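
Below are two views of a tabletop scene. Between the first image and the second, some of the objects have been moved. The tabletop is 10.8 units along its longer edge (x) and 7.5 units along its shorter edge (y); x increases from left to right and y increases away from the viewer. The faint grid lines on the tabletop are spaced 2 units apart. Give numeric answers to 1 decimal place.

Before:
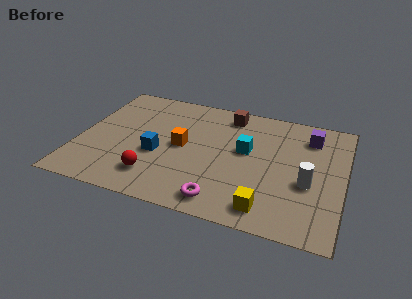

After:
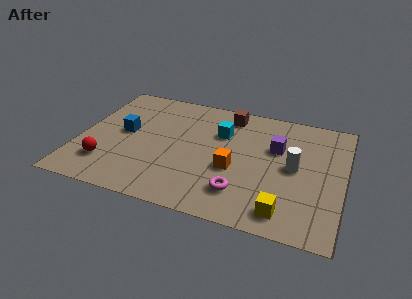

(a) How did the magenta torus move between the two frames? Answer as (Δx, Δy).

(0.7, 0.7)

The magenta torus was at about (6.1, 1.0) and moved to about (6.8, 1.7).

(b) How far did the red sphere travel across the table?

2.0

The red sphere was near (3.3, 1.6) before and (1.3, 1.8) after, so it travelled √(2.0² + 0.2²) ≈ 2.0 units.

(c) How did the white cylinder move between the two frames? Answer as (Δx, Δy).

(-0.6, 0.8)

The white cylinder was at about (9.4, 3.0) and moved to about (8.8, 3.8).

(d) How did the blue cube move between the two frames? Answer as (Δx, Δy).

(-1.5, 1.0)

The blue cube was at about (3.3, 3.0) and moved to about (1.8, 4.0).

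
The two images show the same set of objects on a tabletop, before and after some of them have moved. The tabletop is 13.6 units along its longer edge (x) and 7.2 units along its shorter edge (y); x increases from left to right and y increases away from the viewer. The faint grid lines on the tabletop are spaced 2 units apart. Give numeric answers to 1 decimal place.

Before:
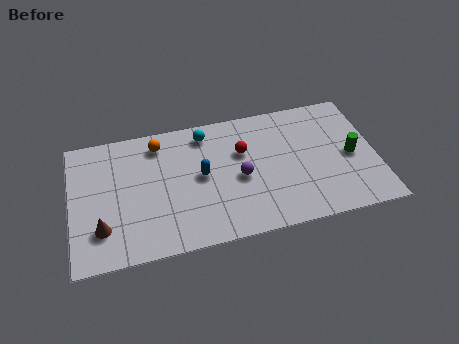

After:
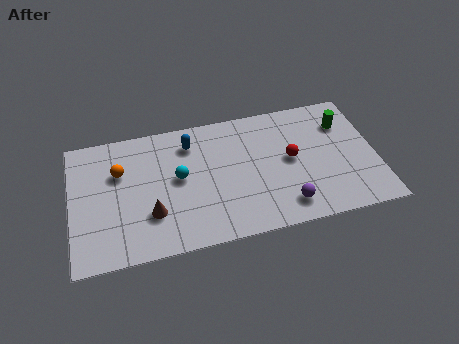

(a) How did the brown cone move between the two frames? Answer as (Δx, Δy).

(2.2, 0.3)

The brown cone started near (1.3, 1.9) and ended near (3.5, 2.2).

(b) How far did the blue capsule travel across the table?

1.9

The blue capsule moved from about (5.8, 3.8) to (5.4, 5.7), a distance of √(0.4² + 1.9²) ≈ 1.9.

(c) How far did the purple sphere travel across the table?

2.8

From (7.5, 3.3) to (9.4, 1.3), the purple sphere covered √(1.9² + 2.0²) ≈ 2.8 units.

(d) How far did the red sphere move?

2.3

The red sphere moved from about (7.7, 4.7) to (9.8, 3.8), a distance of √(2.1² + 0.9²) ≈ 2.3.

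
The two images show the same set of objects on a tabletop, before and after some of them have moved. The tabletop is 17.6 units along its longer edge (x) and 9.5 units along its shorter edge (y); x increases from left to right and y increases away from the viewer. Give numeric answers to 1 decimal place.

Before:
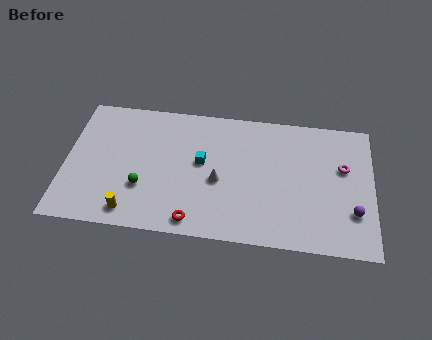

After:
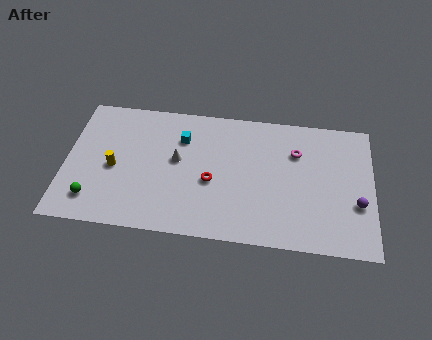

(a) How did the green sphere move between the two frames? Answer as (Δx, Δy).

(-2.8, -1.2)

From the two frames, the green sphere sits at roughly (4.5, 3.1) before and (1.7, 1.9) after.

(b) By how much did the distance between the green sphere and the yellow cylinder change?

+0.7

Before: roughly 1.9 units apart; after: 2.6. That's 0.7 units further apart.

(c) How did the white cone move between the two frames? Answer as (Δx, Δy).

(-2.4, 1.2)

From the two frames, the white cone sits at roughly (8.8, 4.1) before and (6.4, 5.3) after.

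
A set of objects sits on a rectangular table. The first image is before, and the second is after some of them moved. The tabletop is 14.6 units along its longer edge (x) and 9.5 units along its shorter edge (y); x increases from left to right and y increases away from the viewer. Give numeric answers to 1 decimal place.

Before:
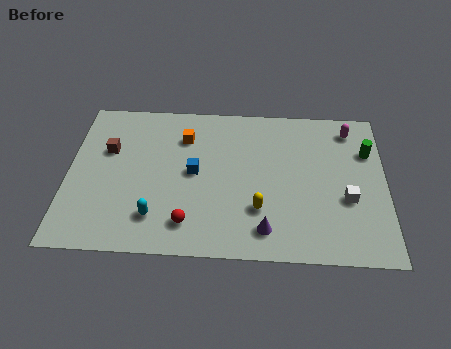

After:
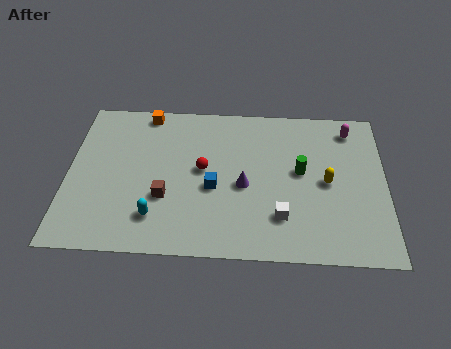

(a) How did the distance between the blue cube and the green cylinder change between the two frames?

-4.0

Before: roughly 8.2 units apart; after: 4.2. That's 4.0 units closer together.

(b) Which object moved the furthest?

the brown cube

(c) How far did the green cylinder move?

3.4

The green cylinder was near (13.8, 6.6) before and (10.7, 5.2) after, so it travelled √(3.1² + 1.4²) ≈ 3.4 units.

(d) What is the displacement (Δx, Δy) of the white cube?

(-3.0, -1.2)

The white cube was at about (12.8, 3.6) and moved to about (9.8, 2.4).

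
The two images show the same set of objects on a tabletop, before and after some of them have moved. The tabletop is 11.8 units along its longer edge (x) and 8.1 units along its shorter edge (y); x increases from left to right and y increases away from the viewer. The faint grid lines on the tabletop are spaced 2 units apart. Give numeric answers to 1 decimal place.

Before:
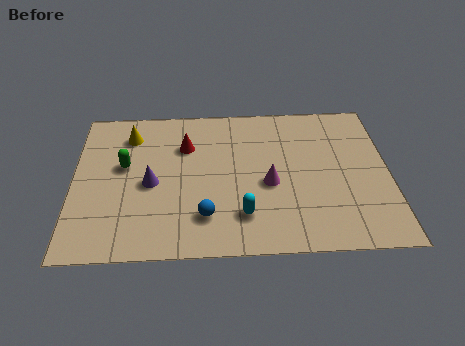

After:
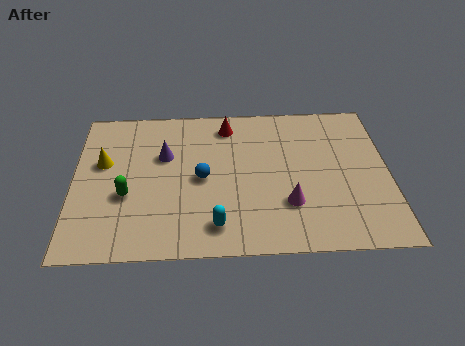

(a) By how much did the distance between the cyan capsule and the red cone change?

+1.1

The distance was about 4.3 in the first image and 5.4 in the second, so they moved 1.1 units further apart.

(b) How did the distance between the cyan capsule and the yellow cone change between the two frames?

-0.7

Before: roughly 6.2 units apart; after: 5.5. That's 0.7 units closer together.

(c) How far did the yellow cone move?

1.8

From (2.1, 6.4) to (1.1, 4.9), the yellow cone covered √(1.0² + 1.5²) ≈ 1.8 units.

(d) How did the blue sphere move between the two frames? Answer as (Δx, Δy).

(-0.1, 2.0)

The blue sphere was at about (4.9, 1.9) and moved to about (4.8, 3.9).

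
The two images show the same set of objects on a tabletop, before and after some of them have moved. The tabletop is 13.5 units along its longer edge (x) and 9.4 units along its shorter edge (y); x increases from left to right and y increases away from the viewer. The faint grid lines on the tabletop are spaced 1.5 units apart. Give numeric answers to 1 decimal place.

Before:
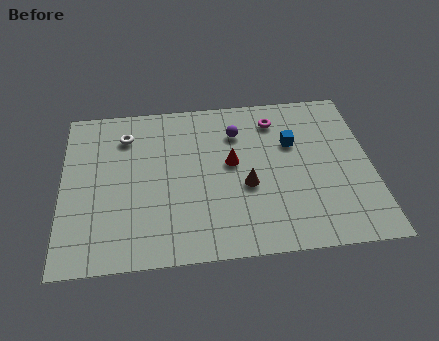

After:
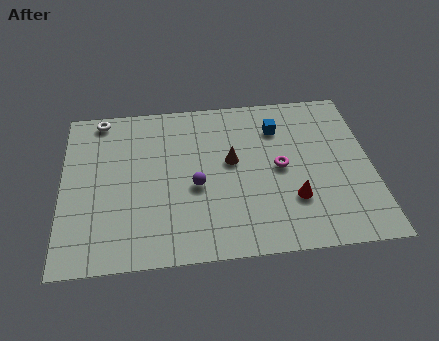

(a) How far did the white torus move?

1.6

The white torus was near (2.8, 7.3) before and (1.7, 8.5) after, so it travelled √(1.1² + 1.2²) ≈ 1.6 units.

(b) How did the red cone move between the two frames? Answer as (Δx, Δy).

(2.6, -2.4)

The red cone was at about (7.4, 5.2) and moved to about (10.0, 2.8).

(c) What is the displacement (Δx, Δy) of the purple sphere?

(-1.9, -3.0)

From the two frames, the purple sphere sits at roughly (7.7, 7.0) before and (5.8, 4.0) after.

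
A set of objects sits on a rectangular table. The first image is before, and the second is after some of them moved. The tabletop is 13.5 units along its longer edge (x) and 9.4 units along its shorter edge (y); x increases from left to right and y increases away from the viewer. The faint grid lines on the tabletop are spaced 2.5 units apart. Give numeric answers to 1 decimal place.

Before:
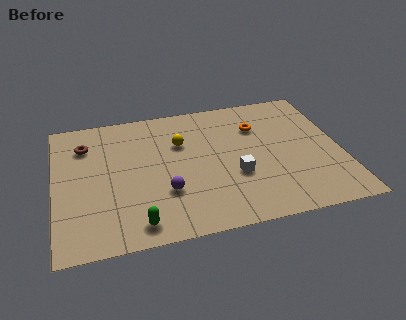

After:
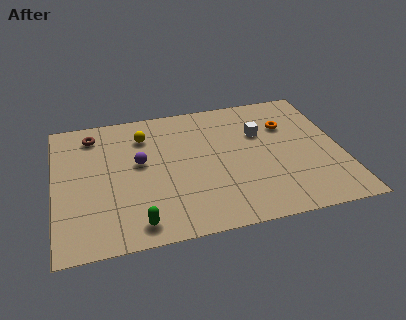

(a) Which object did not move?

the green capsule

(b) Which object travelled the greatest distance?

the white cube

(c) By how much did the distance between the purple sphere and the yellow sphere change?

-1.5

The distance was about 3.4 in the first image and 1.9 in the second, so they moved 1.5 units closer together.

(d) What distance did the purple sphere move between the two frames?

2.5

The purple sphere was near (5.1, 3.0) before and (4.0, 5.3) after, so it travelled √(1.1² + 2.3²) ≈ 2.5 units.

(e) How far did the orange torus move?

1.4

The orange torus was near (9.7, 6.7) before and (11.1, 6.5) after, so it travelled √(1.4² + 0.2²) ≈ 1.4 units.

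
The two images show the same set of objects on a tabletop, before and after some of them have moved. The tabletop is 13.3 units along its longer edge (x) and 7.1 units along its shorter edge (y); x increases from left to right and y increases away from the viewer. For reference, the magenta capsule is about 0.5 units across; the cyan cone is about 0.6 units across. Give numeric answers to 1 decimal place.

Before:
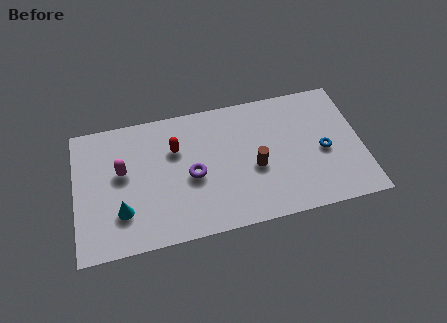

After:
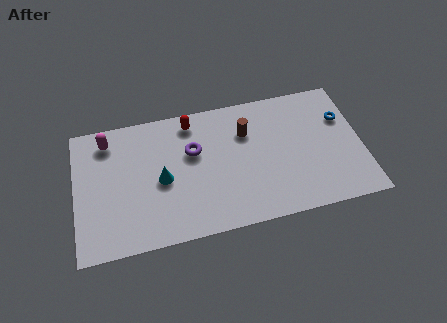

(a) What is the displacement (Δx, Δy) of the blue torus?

(1.0, 1.6)

From the two frames, the blue torus sits at roughly (11.5, 3.2) before and (12.5, 4.8) after.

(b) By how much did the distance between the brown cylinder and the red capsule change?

-1.3

Before: roughly 4.0 units apart; after: 2.7. That's 1.3 units closer together.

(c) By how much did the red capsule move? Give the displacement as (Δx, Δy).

(0.8, 1.3)

From the two frames, the red capsule sits at roughly (4.7, 4.8) before and (5.5, 6.1) after.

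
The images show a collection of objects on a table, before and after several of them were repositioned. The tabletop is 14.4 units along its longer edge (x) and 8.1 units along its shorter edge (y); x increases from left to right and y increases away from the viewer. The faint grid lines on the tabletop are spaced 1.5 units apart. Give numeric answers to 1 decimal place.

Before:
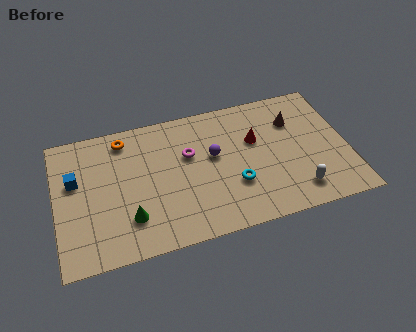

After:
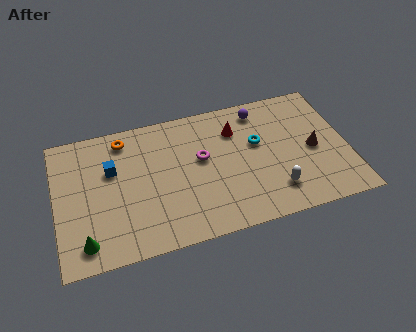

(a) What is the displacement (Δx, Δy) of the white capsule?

(-1.1, 0.3)

From the two frames, the white capsule sits at roughly (11.7, 1.5) before and (10.6, 1.8) after.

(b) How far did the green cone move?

2.3

The green cone was near (3.5, 2.1) before and (1.3, 1.3) after, so it travelled √(2.2² + 0.8²) ≈ 2.3 units.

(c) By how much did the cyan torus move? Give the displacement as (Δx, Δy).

(1.3, 2.2)

The cyan torus was at about (8.7, 2.7) and moved to about (10.0, 4.9).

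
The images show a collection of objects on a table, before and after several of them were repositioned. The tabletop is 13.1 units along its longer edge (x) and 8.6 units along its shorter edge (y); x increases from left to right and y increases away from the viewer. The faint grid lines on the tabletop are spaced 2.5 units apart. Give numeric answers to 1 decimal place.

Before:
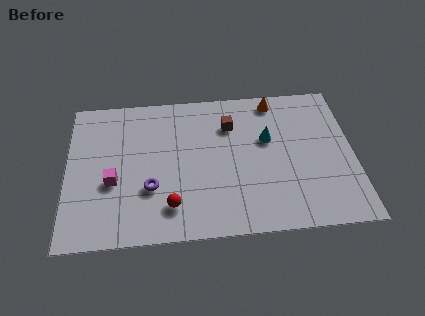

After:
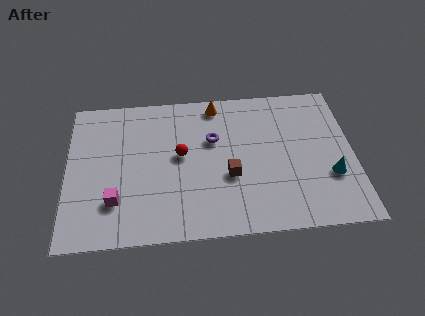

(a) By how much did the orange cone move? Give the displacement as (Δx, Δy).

(-2.7, 0.0)

From the two frames, the orange cone sits at roughly (9.6, 7.6) before and (6.9, 7.6) after.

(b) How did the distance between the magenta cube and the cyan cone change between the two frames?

+2.5

The distance was about 7.3 in the first image and 9.8 in the second, so they moved 2.5 units further apart.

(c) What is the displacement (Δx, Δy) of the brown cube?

(-0.1, -3.0)

The brown cube was at about (7.5, 6.3) and moved to about (7.4, 3.3).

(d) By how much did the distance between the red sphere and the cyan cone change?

+1.3

They were about 5.7 units apart before and 7.0 after — 1.3 units further apart.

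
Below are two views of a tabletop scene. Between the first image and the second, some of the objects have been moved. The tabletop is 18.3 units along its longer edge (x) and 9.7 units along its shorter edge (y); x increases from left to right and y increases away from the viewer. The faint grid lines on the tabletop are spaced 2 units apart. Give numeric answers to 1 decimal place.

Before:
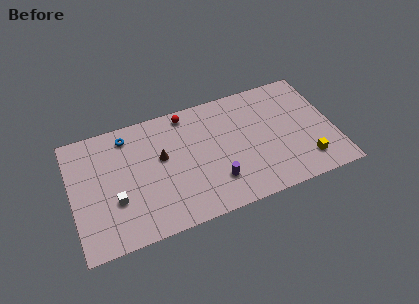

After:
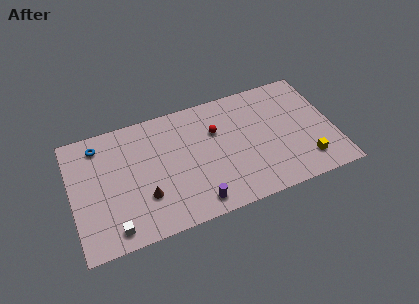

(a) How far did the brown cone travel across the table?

3.0

The brown cone moved from about (6.3, 5.7) to (4.9, 3.0), a distance of √(1.4² + 2.7²) ≈ 3.0.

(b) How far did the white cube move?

2.1

From (2.9, 3.4) to (2.6, 1.3), the white cube covered √(0.3² + 2.1²) ≈ 2.1 units.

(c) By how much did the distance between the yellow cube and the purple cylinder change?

+1.5

They were about 6.3 units apart before and 7.8 after — 1.5 units further apart.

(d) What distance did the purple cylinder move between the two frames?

1.9

The purple cylinder moved from about (9.8, 2.5) to (8.3, 1.3), a distance of √(1.5² + 1.2²) ≈ 1.9.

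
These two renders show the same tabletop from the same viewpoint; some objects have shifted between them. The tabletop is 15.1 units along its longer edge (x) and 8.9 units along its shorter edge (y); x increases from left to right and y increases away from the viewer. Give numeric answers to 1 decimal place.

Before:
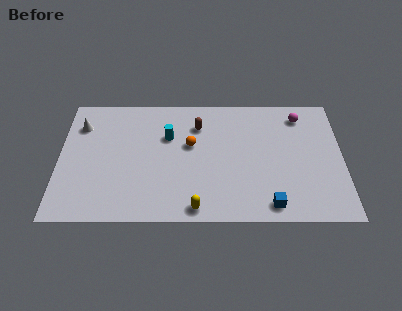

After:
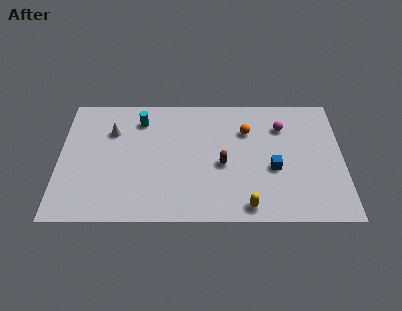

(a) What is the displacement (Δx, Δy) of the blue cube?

(0.2, 2.5)

From the two frames, the blue cube sits at roughly (11.2, 1.1) before and (11.4, 3.6) after.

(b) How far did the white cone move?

1.7

The white cone moved from about (1.1, 6.7) to (2.8, 6.3), a distance of √(1.7² + 0.4²) ≈ 1.7.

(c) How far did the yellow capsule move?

2.7

From (7.3, 0.9) to (10.0, 1.0), the yellow capsule covered √(2.7² + 0.1²) ≈ 2.7 units.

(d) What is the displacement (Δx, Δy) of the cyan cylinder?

(-1.5, 1.2)

The cyan cylinder was at about (5.8, 5.9) and moved to about (4.3, 7.1).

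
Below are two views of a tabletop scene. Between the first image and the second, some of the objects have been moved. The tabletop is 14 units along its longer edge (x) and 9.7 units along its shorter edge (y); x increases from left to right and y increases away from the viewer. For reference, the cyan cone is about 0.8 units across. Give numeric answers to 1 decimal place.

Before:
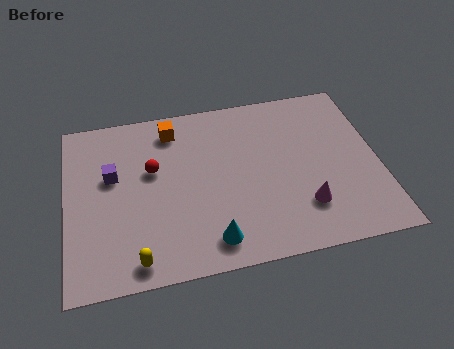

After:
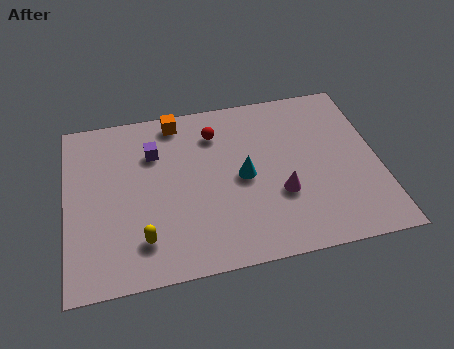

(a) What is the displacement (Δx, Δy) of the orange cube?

(0.2, 0.5)

The orange cube started near (4.9, 8.1) and ended near (5.1, 8.6).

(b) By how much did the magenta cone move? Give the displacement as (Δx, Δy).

(-1.0, 0.9)

The magenta cone was at about (10.5, 2.5) and moved to about (9.5, 3.4).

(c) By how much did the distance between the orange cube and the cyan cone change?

-1.9

The distance was about 6.7 in the first image and 4.8 in the second, so they moved 1.9 units closer together.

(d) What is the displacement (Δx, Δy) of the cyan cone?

(1.6, 3.2)

The cyan cone started near (6.3, 1.5) and ended near (7.9, 4.7).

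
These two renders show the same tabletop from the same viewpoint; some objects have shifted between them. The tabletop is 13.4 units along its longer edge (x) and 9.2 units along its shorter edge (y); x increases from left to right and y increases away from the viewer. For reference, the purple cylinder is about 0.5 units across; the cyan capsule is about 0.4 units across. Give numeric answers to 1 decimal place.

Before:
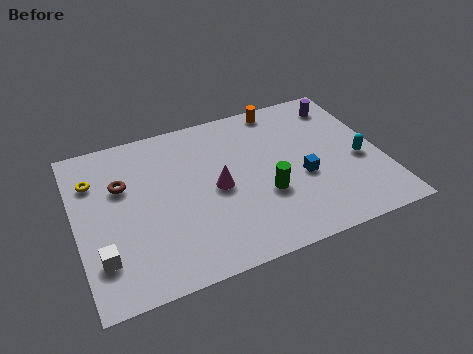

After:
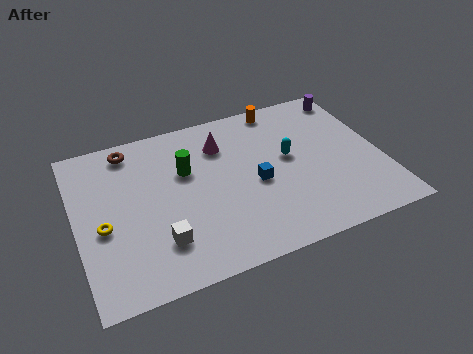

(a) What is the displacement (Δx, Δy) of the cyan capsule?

(-3.0, 1.2)

From the two frames, the cyan capsule sits at roughly (12.4, 3.9) before and (9.4, 5.1) after.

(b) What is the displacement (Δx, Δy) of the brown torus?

(0.5, 2.0)

From the two frames, the brown torus sits at roughly (2.1, 6.0) before and (2.6, 8.0) after.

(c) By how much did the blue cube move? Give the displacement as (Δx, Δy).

(-2.0, 0.4)

From the two frames, the blue cube sits at roughly (9.8, 3.7) before and (7.8, 4.1) after.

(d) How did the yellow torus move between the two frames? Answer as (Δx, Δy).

(0.2, -2.8)

The yellow torus was at about (0.9, 6.7) and moved to about (1.1, 3.9).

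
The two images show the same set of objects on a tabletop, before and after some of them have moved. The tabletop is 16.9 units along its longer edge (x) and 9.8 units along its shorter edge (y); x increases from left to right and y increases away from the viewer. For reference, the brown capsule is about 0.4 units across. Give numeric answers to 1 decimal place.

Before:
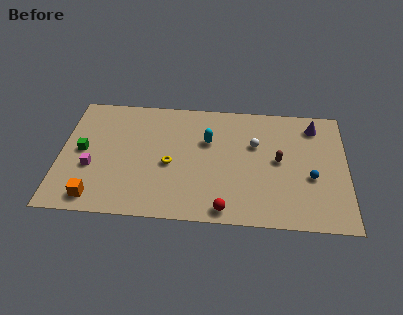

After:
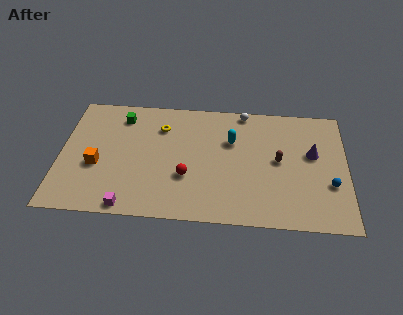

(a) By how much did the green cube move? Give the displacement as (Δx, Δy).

(2.2, 3.0)

The green cube started near (1.3, 5.0) and ended near (3.5, 8.0).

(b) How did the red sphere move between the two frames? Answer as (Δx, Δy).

(-2.3, 2.4)

The red sphere was at about (9.8, 1.0) and moved to about (7.5, 3.4).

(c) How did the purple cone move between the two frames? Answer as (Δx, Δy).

(-0.1, -2.3)

From the two frames, the purple cone sits at roughly (15.0, 8.1) before and (14.9, 5.8) after.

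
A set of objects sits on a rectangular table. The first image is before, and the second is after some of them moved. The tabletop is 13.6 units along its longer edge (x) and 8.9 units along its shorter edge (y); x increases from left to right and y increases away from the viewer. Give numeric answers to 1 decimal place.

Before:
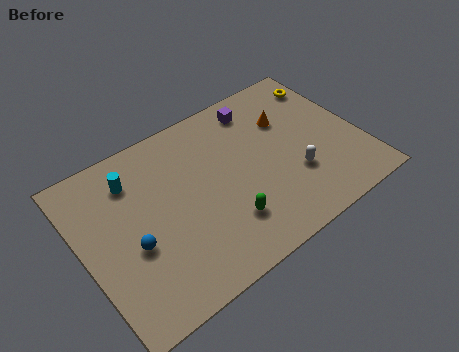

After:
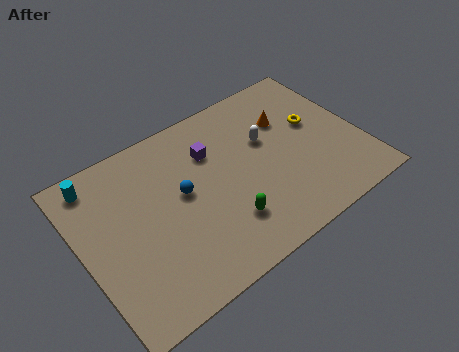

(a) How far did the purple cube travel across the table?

2.9

The purple cube moved from about (9.2, 7.5) to (6.6, 6.3), a distance of √(2.6² + 1.2²) ≈ 2.9.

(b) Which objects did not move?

the green capsule and the orange cone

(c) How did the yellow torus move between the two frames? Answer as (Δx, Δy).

(-1.1, -2.0)

The yellow torus was at about (12.7, 7.2) and moved to about (11.6, 5.2).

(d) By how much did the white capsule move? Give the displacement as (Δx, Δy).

(-0.9, 2.6)

The white capsule was at about (10.1, 2.9) and moved to about (9.2, 5.5).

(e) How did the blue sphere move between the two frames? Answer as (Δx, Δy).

(2.7, 1.3)

The blue sphere was at about (2.2, 3.6) and moved to about (4.9, 4.9).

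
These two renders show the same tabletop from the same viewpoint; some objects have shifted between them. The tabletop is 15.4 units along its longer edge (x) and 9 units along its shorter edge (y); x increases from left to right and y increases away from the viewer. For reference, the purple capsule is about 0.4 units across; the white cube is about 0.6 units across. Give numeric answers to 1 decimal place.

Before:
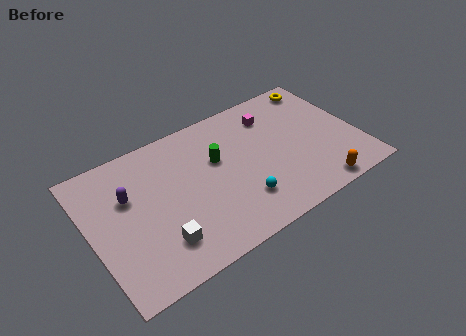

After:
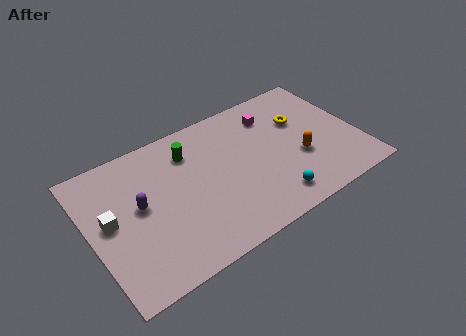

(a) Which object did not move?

the magenta cube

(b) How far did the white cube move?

3.6

The white cube moved from about (3.5, 2.1) to (1.1, 4.8), a distance of √(2.4² + 2.7²) ≈ 3.6.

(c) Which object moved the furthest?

the white cube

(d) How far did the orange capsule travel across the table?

2.5

The orange capsule moved from about (12.4, 0.9) to (11.9, 3.4), a distance of √(0.5² + 2.5²) ≈ 2.5.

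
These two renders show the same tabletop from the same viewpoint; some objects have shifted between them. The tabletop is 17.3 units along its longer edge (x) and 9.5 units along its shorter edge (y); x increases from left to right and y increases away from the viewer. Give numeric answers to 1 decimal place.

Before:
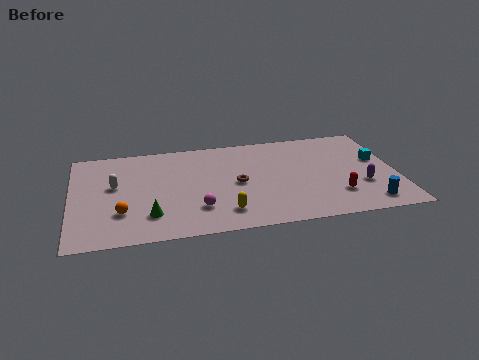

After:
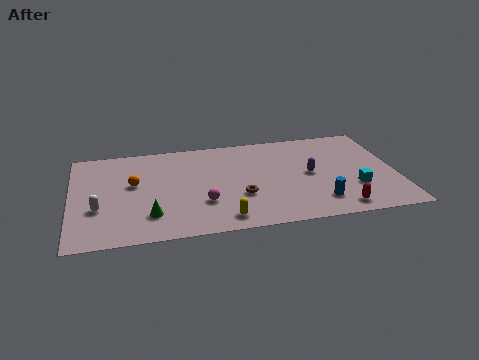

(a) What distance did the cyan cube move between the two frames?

3.0

The cyan cube was near (16.4, 5.6) before and (15.0, 3.0) after, so it travelled √(1.4² + 2.6²) ≈ 3.0 units.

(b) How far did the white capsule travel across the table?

2.3

The white capsule moved from about (2.3, 5.5) to (1.4, 3.4), a distance of √(0.9² + 2.1²) ≈ 2.3.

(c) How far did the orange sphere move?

2.8

The orange sphere moved from about (2.6, 2.8) to (3.3, 5.5), a distance of √(0.7² + 2.7²) ≈ 2.8.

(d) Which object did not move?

the green cone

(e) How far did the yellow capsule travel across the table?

0.6

From (8.0, 1.9) to (7.9, 1.3), the yellow capsule covered √(0.1² + 0.6²) ≈ 0.6 units.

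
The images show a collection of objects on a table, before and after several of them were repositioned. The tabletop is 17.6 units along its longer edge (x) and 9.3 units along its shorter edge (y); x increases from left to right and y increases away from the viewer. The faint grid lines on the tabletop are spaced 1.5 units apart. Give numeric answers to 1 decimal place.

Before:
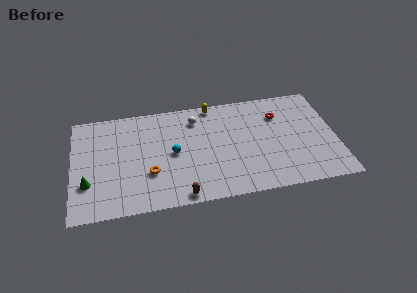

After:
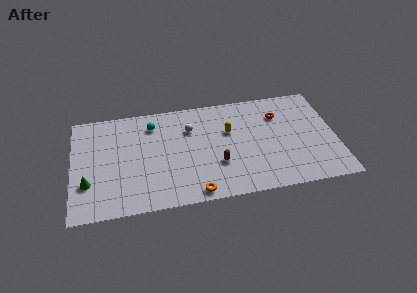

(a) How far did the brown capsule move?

3.4

The brown capsule moved from about (7.1, 0.8) to (9.6, 3.1), a distance of √(2.5² + 2.3²) ≈ 3.4.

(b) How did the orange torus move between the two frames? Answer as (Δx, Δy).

(2.9, -2.2)

From the two frames, the orange torus sits at roughly (5.1, 3.1) before and (8.0, 0.9) after.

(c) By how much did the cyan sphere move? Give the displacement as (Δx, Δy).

(-1.3, 2.8)

The cyan sphere was at about (6.7, 4.6) and moved to about (5.4, 7.4).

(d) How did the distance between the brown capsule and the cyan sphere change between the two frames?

+2.2

Before: roughly 3.8 units apart; after: 6.0. That's 2.2 units further apart.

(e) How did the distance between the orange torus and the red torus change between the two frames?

-1.2

The distance was about 9.5 in the first image and 8.3 in the second, so they moved 1.2 units closer together.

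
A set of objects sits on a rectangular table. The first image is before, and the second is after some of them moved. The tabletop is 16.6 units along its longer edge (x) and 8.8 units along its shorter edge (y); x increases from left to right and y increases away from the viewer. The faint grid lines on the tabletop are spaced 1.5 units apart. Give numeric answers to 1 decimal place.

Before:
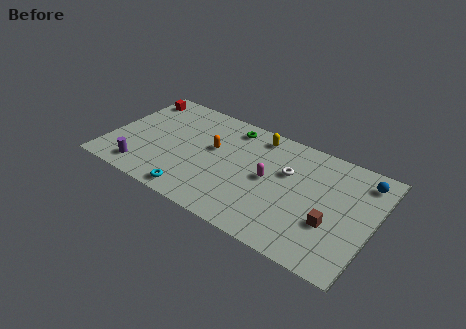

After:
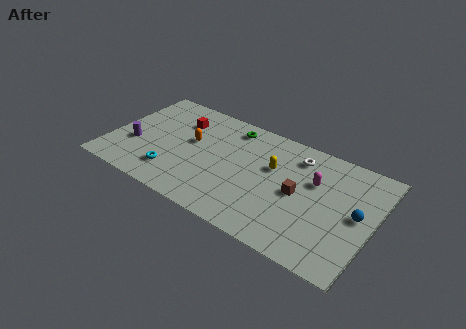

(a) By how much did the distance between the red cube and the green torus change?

-2.8

The distance was about 6.2 in the first image and 3.4 in the second, so they moved 2.8 units closer together.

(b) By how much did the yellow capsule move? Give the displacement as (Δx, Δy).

(1.3, -2.1)

From the two frames, the yellow capsule sits at roughly (8.9, 7.6) before and (10.2, 5.5) after.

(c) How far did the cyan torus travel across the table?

1.9

The cyan torus was near (5.9, 1.0) before and (4.3, 2.0) after, so it travelled √(1.6² + 1.0²) ≈ 1.9 units.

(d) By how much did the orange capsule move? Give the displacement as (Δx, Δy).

(-1.4, -0.1)

From the two frames, the orange capsule sits at roughly (6.4, 5.2) before and (5.0, 5.1) after.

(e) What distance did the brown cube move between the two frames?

2.5

The brown cube moved from about (14.2, 3.1) to (12.0, 4.3), a distance of √(2.2² + 1.2²) ≈ 2.5.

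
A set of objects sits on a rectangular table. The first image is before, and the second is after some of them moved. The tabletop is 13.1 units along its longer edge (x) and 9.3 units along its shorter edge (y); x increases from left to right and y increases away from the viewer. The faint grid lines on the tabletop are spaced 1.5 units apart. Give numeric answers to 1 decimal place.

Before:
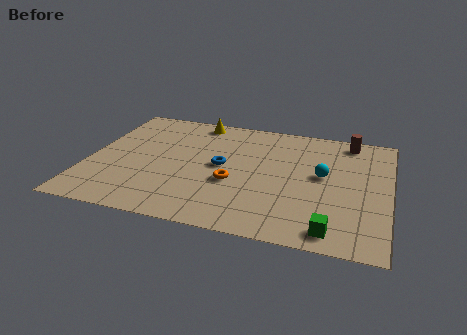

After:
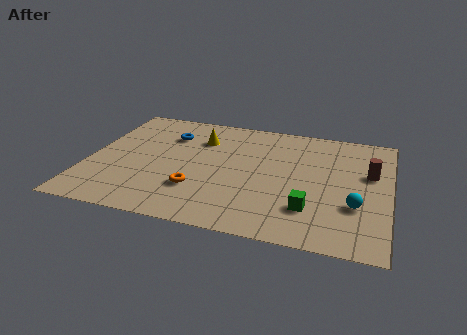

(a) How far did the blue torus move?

3.2

The blue torus moved from about (5.8, 4.8) to (3.3, 6.8), a distance of √(2.5² + 2.0²) ≈ 3.2.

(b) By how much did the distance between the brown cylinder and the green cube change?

-3.0

Before: roughly 7.1 units apart; after: 4.1. That's 3.0 units closer together.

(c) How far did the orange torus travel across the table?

1.7

From (6.4, 3.6) to (4.9, 2.7), the orange torus covered √(1.5² + 0.9²) ≈ 1.7 units.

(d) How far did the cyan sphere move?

2.5

From (10.2, 5.1) to (11.7, 3.1), the cyan sphere covered √(1.5² + 2.0²) ≈ 2.5 units.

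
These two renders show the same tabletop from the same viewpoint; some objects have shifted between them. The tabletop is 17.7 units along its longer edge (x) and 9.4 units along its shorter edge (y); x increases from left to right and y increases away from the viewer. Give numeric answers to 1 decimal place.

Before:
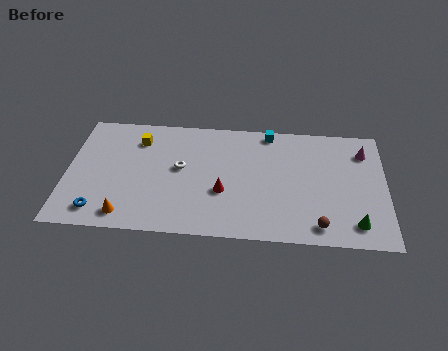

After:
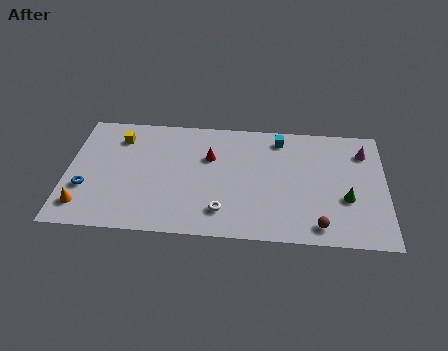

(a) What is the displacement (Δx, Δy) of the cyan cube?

(0.6, -0.5)

The cyan cube was at about (11.2, 8.5) and moved to about (11.8, 8.0).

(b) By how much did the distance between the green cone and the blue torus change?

+0.3

Before: roughly 14.1 units apart; after: 14.4. That's 0.3 units further apart.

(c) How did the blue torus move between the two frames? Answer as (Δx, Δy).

(-0.8, 1.7)

The blue torus was at about (1.9, 1.5) and moved to about (1.1, 3.2).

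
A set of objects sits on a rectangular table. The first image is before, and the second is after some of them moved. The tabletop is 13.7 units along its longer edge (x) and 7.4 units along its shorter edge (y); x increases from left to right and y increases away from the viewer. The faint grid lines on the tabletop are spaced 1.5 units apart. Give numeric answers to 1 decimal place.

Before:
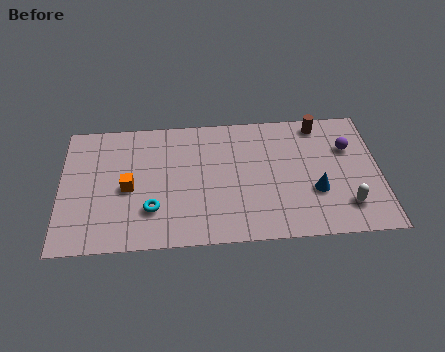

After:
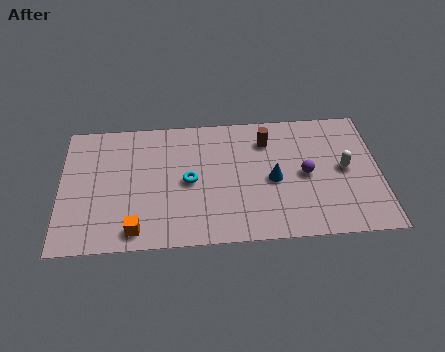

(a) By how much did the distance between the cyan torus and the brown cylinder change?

-4.5

The distance was about 8.5 in the first image and 4.0 in the second, so they moved 4.5 units closer together.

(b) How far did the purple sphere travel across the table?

2.4

The purple sphere was near (12.4, 5.0) before and (10.5, 3.6) after, so it travelled √(1.9² + 1.4²) ≈ 2.4 units.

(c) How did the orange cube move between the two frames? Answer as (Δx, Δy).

(0.3, -2.4)

The orange cube started near (2.9, 3.4) and ended near (3.2, 1.0).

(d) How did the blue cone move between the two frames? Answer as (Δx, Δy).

(-1.8, 0.8)

The blue cone was at about (10.9, 2.6) and moved to about (9.1, 3.4).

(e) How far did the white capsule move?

2.1

The white capsule was near (12.2, 1.7) before and (12.2, 3.8) after, so it travelled √(0.0² + 2.1²) ≈ 2.1 units.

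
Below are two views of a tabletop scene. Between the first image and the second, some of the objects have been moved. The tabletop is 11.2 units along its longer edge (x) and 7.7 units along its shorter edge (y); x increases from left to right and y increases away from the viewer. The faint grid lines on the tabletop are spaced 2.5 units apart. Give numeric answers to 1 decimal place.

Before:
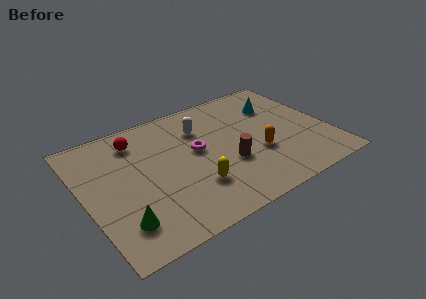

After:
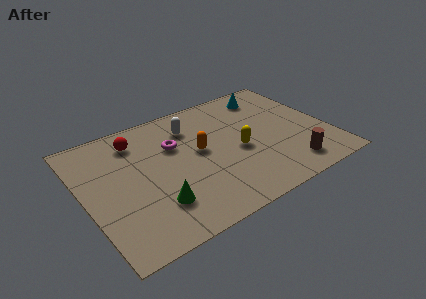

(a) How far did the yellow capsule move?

2.6

From (4.7, 2.2) to (7.0, 3.4), the yellow capsule covered √(2.3² + 1.2²) ≈ 2.6 units.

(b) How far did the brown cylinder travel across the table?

3.0

From (6.4, 2.8) to (9.0, 1.3), the brown cylinder covered √(2.6² + 1.5²) ≈ 3.0 units.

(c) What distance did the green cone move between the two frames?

1.6

The green cone moved from about (1.3, 1.7) to (2.9, 2.0), a distance of √(1.6² + 0.3²) ≈ 1.6.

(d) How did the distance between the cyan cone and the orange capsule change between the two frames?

+1.3

Before: roughly 3.0 units apart; after: 4.3. That's 1.3 units further apart.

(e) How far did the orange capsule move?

2.9

The orange capsule moved from about (7.8, 2.8) to (5.3, 4.2), a distance of √(2.5² + 1.4²) ≈ 2.9.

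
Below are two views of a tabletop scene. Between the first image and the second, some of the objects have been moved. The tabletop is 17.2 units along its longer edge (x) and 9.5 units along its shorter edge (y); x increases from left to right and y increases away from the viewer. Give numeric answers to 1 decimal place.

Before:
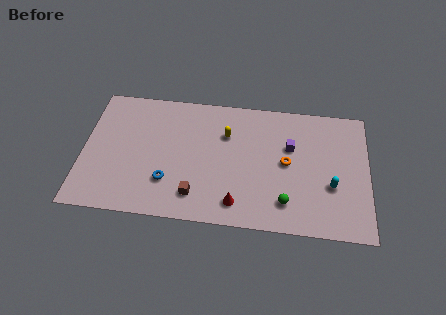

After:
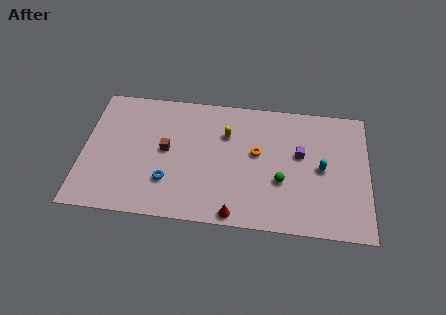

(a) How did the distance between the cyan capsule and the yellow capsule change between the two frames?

-1.0

Before: roughly 7.1 units apart; after: 6.1. That's 1.0 units closer together.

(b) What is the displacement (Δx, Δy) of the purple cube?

(0.6, -0.5)

The purple cube was at about (12.5, 6.1) and moved to about (13.1, 5.6).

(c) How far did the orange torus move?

1.9

The orange torus was near (12.3, 4.9) before and (10.5, 5.4) after, so it travelled √(1.8² + 0.5²) ≈ 1.9 units.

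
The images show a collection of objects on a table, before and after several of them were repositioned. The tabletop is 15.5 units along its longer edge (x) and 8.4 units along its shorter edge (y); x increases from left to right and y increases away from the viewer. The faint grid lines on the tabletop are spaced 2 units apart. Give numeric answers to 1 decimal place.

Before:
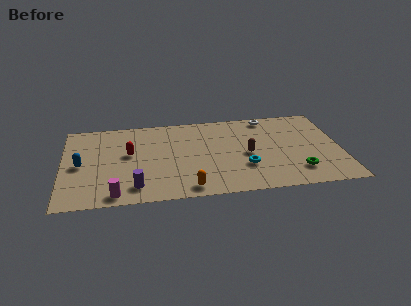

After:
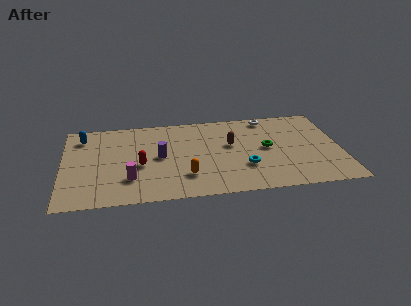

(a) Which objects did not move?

the white torus and the cyan torus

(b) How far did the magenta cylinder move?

1.6

The magenta cylinder moved from about (2.9, 0.9) to (3.7, 2.3), a distance of √(0.8² + 1.4²) ≈ 1.6.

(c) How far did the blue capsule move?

2.8

From (1.0, 4.0) to (1.1, 6.8), the blue capsule covered √(0.1² + 2.8²) ≈ 2.8 units.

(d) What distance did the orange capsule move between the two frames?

1.2

From (6.9, 1.0) to (6.8, 2.2), the orange capsule covered √(0.1² + 1.2²) ≈ 1.2 units.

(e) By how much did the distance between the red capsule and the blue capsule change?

+1.7

Before: roughly 2.8 units apart; after: 4.5. That's 1.7 units further apart.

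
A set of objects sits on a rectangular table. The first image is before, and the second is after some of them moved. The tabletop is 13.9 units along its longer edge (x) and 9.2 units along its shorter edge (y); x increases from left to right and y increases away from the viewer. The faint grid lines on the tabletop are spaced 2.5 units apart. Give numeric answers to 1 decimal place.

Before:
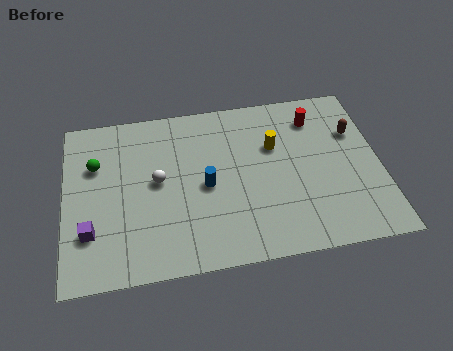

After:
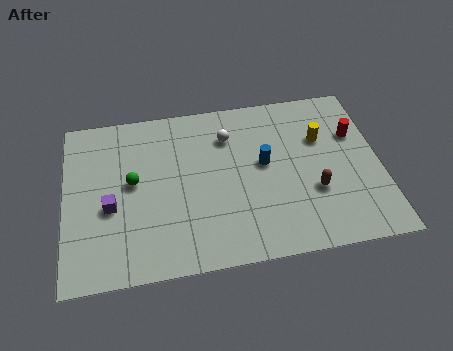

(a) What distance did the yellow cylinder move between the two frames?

2.1

From (9.3, 6.0) to (11.4, 6.1), the yellow cylinder covered √(2.1² + 0.1²) ≈ 2.1 units.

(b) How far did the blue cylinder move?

2.7

From (6.2, 4.3) to (8.8, 5.1), the blue cylinder covered √(2.6² + 0.8²) ≈ 2.7 units.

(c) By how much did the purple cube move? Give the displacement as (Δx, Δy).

(0.9, 1.2)

The purple cube was at about (1.1, 2.6) and moved to about (2.0, 3.8).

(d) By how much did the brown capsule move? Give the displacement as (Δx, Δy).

(-2.0, -3.0)

The brown capsule was at about (12.9, 6.2) and moved to about (10.9, 3.2).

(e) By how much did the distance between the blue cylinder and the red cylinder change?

-1.6

The distance was about 5.8 in the first image and 4.2 in the second, so they moved 1.6 units closer together.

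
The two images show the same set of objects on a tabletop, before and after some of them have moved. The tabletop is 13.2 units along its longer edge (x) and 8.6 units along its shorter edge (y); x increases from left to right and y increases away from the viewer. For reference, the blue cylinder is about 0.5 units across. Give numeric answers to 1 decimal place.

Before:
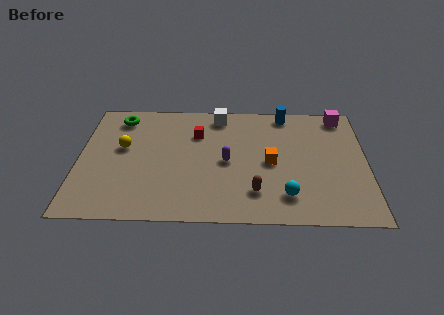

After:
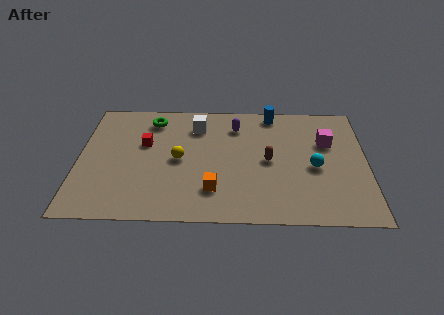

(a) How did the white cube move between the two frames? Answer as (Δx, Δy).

(-1.0, -0.8)

The white cube was at about (6.4, 7.5) and moved to about (5.4, 6.7).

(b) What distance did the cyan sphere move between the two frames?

2.4

The cyan sphere was near (9.5, 1.8) before and (10.8, 3.8) after, so it travelled √(1.3² + 2.0²) ≈ 2.4 units.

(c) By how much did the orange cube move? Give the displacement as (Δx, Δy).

(-2.6, -2.0)

The orange cube started near (8.8, 4.1) and ended near (6.2, 2.1).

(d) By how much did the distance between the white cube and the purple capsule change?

-1.6

Before: roughly 3.4 units apart; after: 1.8. That's 1.6 units closer together.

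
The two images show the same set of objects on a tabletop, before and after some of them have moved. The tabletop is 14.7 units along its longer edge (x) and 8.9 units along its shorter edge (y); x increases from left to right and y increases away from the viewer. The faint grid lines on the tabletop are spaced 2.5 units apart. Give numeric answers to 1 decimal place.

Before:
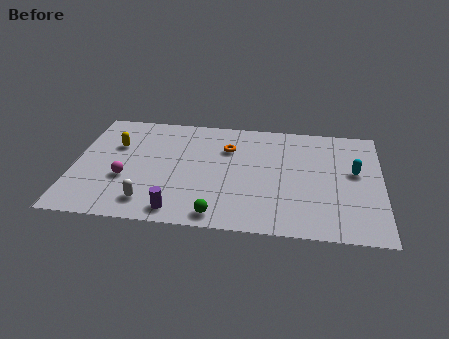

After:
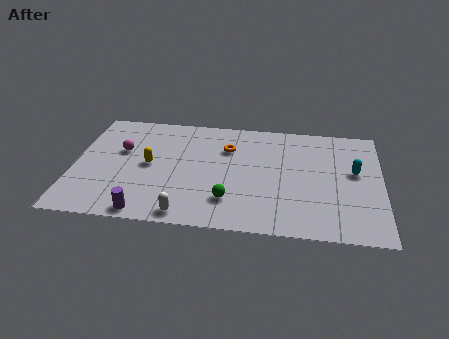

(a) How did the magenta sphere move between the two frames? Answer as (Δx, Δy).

(-0.3, 2.2)

From the two frames, the magenta sphere sits at roughly (2.5, 3.3) before and (2.2, 5.5) after.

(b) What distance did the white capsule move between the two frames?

1.9

From (3.7, 1.6) to (5.5, 0.9), the white capsule covered √(1.8² + 0.7²) ≈ 1.9 units.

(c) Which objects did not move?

the cyan capsule and the orange torus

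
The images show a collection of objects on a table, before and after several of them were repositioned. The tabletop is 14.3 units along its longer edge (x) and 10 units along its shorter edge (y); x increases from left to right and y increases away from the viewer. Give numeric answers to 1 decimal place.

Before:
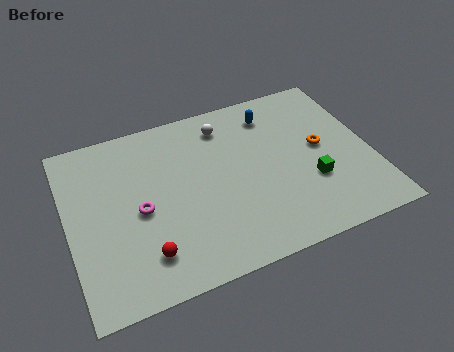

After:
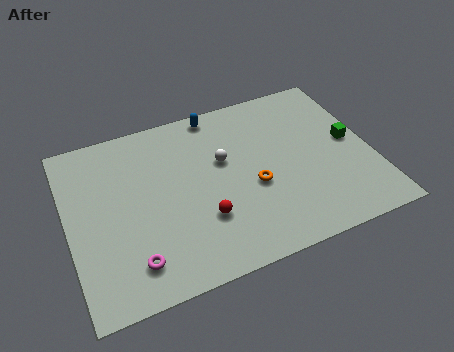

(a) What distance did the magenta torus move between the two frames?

2.8

The magenta torus moved from about (3.3, 4.6) to (2.7, 1.9), a distance of √(0.6² + 2.7²) ≈ 2.8.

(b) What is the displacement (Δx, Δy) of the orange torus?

(-3.4, -1.2)

The orange torus started near (12.0, 5.3) and ended near (8.6, 4.1).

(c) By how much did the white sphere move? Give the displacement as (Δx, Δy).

(-0.3, -2.1)

The white sphere started near (7.7, 8.2) and ended near (7.4, 6.1).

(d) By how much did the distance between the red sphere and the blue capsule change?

-2.9

The distance was about 9.0 in the first image and 6.1 in the second, so they moved 2.9 units closer together.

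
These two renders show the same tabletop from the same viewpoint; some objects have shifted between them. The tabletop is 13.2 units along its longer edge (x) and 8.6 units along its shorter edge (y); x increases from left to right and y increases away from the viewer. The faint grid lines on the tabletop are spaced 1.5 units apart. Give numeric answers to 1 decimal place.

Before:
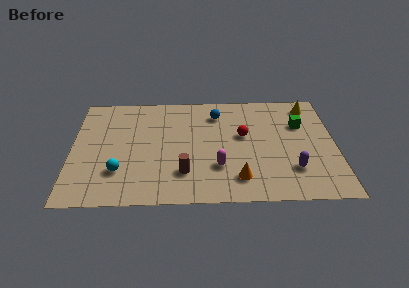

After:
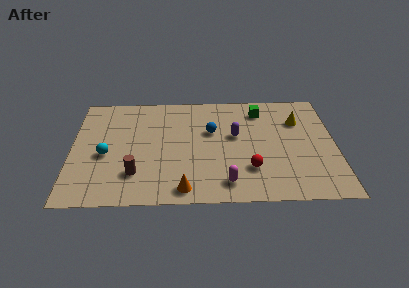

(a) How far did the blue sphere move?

1.4

From (7.3, 6.8) to (7.0, 5.4), the blue sphere covered √(0.3² + 1.4²) ≈ 1.4 units.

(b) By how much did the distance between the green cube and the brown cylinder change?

+1.0

Before: roughly 6.9 units apart; after: 7.9. That's 1.0 units further apart.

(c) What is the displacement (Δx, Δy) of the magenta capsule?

(0.4, -1.2)

The magenta capsule was at about (7.3, 2.6) and moved to about (7.7, 1.4).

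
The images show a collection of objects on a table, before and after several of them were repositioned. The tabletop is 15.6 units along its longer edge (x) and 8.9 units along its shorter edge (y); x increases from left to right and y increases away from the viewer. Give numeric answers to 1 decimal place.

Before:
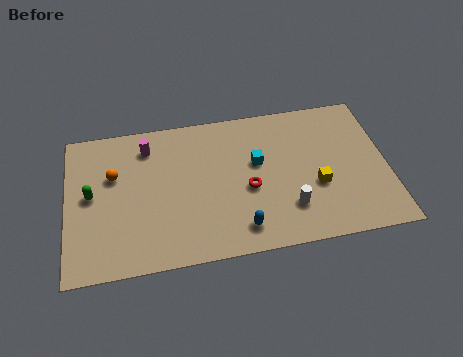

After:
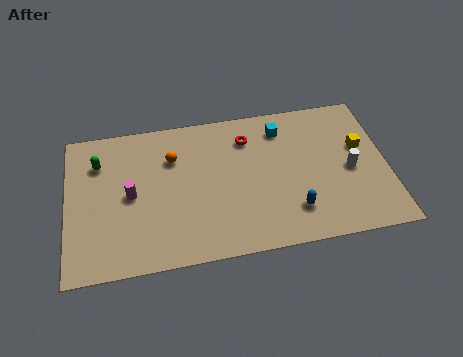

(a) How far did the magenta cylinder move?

2.9

From (4.0, 7.2) to (3.1, 4.4), the magenta cylinder covered √(0.9² + 2.8²) ≈ 2.9 units.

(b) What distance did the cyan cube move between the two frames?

2.3

The cyan cube was near (9.3, 5.3) before and (10.6, 7.2) after, so it travelled √(1.3² + 1.9²) ≈ 2.3 units.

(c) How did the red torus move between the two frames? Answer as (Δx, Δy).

(0.1, 3.1)

The red torus started near (8.8, 3.8) and ended near (8.9, 6.9).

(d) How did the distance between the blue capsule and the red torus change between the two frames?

+2.8

Before: roughly 2.4 units apart; after: 5.2. That's 2.8 units further apart.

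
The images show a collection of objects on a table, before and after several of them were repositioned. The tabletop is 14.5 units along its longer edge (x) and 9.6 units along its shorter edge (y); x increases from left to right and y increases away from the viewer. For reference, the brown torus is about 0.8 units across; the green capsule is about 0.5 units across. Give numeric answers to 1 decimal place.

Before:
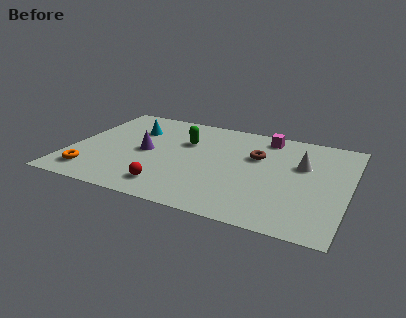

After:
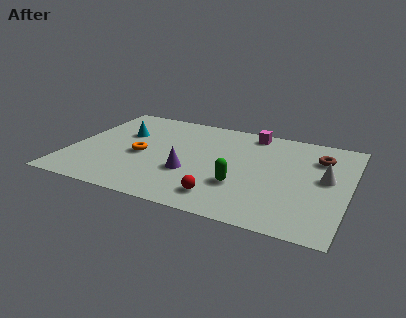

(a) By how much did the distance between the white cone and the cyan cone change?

+1.8

The distance was about 9.0 in the first image and 10.8 in the second, so they moved 1.8 units further apart.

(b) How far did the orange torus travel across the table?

3.5

From (1.4, 1.7) to (3.7, 4.3), the orange torus covered √(2.3² + 2.6²) ≈ 3.5 units.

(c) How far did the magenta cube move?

0.8

The magenta cube was near (9.9, 8.3) before and (9.1, 8.5) after, so it travelled √(0.8² + 0.2²) ≈ 0.8 units.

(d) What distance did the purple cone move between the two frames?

2.8

The purple cone moved from about (3.9, 4.7) to (6.4, 3.4), a distance of √(2.5² + 1.3²) ≈ 2.8.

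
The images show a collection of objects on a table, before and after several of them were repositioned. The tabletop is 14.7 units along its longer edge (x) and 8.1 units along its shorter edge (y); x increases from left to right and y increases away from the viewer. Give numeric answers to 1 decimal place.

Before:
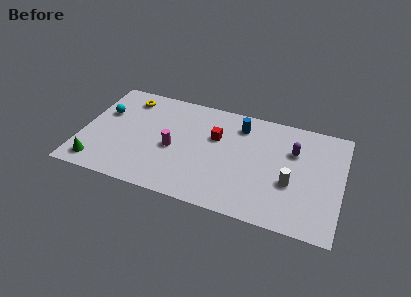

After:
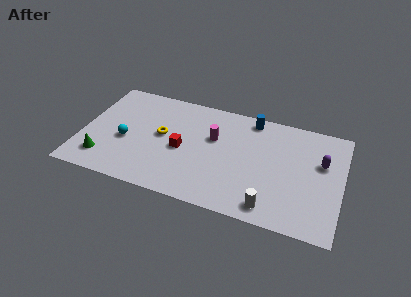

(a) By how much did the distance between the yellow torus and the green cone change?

-1.5

They were about 5.6 units apart before and 4.1 after — 1.5 units closer together.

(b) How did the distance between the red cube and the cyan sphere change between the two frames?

-3.2

Before: roughly 6.4 units apart; after: 3.2. That's 3.2 units closer together.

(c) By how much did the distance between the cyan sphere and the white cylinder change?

-2.3

They were about 11.0 units apart before and 8.7 after — 2.3 units closer together.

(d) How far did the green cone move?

0.6

From (1.1, 1.2) to (1.4, 1.7), the green cone covered √(0.3² + 0.5²) ≈ 0.6 units.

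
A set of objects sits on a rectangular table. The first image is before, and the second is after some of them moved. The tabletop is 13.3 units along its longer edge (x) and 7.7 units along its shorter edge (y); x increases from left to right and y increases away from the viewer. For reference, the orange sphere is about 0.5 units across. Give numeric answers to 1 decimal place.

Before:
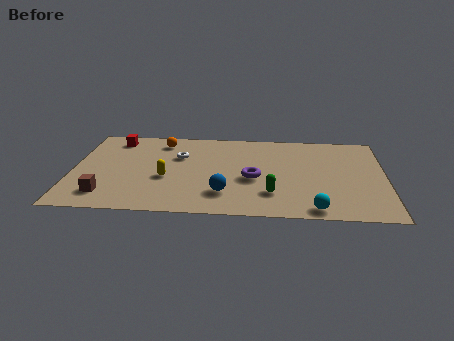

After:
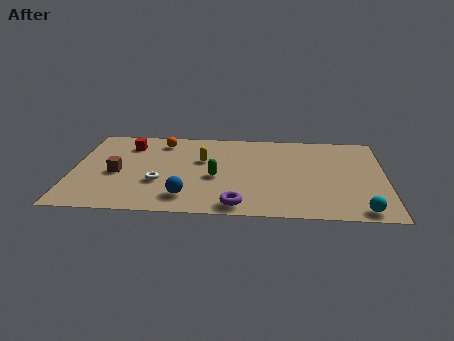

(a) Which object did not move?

the orange sphere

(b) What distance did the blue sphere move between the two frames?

1.6

The blue sphere was near (6.5, 1.9) before and (4.9, 1.5) after, so it travelled √(1.6² + 0.4²) ≈ 1.6 units.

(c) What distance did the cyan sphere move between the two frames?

1.9

From (10.3, 0.8) to (12.2, 0.8), the cyan sphere covered √(1.9² + 0.0²) ≈ 1.9 units.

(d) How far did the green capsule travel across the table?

2.7

From (8.5, 2.0) to (6.1, 3.3), the green capsule covered √(2.4² + 1.3²) ≈ 2.7 units.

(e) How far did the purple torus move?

2.5

From (7.7, 3.3) to (7.1, 0.9), the purple torus covered √(0.6² + 2.4²) ≈ 2.5 units.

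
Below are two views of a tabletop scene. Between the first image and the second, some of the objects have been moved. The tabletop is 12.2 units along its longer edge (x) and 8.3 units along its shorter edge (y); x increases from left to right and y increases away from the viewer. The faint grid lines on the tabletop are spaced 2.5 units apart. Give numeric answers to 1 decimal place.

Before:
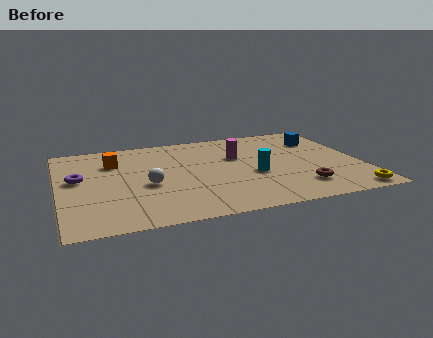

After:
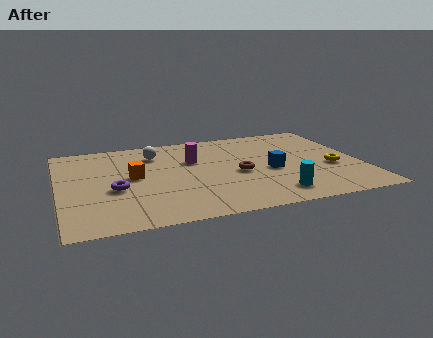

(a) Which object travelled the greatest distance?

the blue cube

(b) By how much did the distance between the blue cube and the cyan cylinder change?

-1.8

Before: roughly 4.0 units apart; after: 2.2. That's 1.8 units closer together.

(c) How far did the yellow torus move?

2.5

From (11.4, 0.8) to (11.0, 3.3), the yellow torus covered √(0.4² + 2.5²) ≈ 2.5 units.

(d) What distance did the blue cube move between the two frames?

3.4

The blue cube moved from about (10.8, 6.1) to (8.5, 3.6), a distance of √(2.3² + 2.5²) ≈ 3.4.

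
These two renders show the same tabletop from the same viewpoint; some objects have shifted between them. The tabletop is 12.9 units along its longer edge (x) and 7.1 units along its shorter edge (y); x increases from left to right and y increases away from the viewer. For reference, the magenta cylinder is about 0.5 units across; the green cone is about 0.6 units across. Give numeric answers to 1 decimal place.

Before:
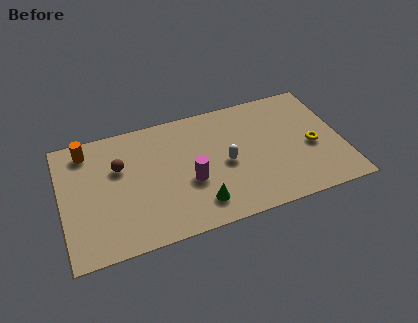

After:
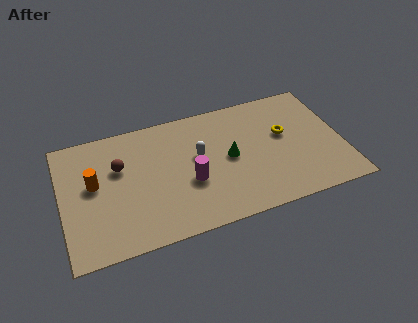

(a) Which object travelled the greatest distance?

the green cone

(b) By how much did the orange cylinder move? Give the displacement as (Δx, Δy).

(0.2, -2.0)

From the two frames, the orange cylinder sits at roughly (1.3, 6.0) before and (1.5, 4.0) after.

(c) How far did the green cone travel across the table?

2.7

From (6.1, 1.4) to (7.7, 3.6), the green cone covered √(1.6² + 2.2²) ≈ 2.7 units.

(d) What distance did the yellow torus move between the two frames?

1.6

From (11.5, 3.1) to (10.3, 4.2), the yellow torus covered √(1.2² + 1.1²) ≈ 1.6 units.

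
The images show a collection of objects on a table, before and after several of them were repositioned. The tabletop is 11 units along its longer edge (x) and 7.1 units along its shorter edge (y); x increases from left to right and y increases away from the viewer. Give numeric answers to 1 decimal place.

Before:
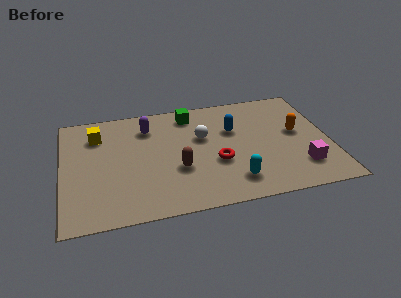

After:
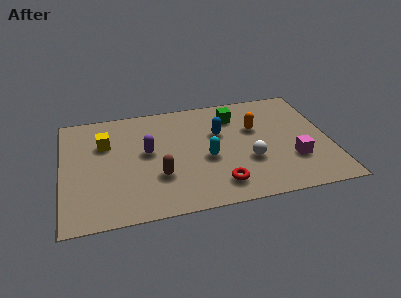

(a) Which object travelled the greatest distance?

the white sphere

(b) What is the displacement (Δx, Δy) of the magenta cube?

(-0.3, 0.5)

From the two frames, the magenta cube sits at roughly (9.7, 1.7) before and (9.4, 2.2) after.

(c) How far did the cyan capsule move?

1.9

The cyan capsule moved from about (6.9, 1.4) to (5.9, 3.0), a distance of √(1.0² + 1.6²) ≈ 1.9.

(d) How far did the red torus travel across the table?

1.4

From (6.3, 2.7) to (6.3, 1.3), the red torus covered √(0.0² + 1.4²) ≈ 1.4 units.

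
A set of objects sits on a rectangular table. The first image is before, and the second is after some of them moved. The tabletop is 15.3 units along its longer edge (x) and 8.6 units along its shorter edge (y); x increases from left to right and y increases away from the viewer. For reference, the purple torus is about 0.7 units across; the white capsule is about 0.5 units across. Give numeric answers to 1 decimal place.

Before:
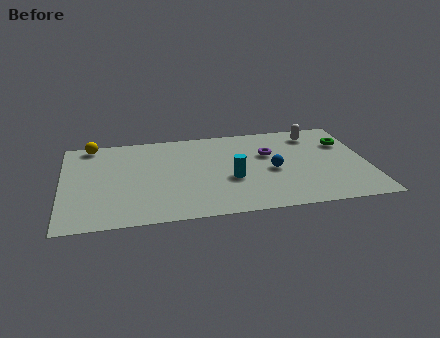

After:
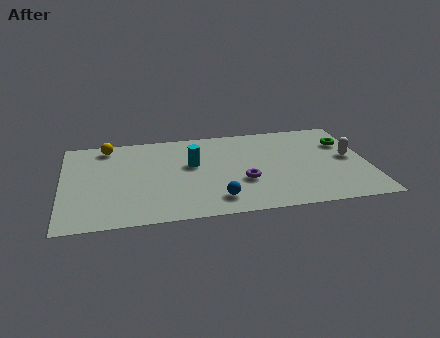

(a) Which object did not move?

the green torus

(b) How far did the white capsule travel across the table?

3.1

The white capsule moved from about (12.8, 7.1) to (14.4, 4.5), a distance of √(1.6² + 2.6²) ≈ 3.1.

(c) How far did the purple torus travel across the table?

2.8

The purple torus was near (10.4, 5.5) before and (9.0, 3.1) after, so it travelled √(1.4² + 2.4²) ≈ 2.8 units.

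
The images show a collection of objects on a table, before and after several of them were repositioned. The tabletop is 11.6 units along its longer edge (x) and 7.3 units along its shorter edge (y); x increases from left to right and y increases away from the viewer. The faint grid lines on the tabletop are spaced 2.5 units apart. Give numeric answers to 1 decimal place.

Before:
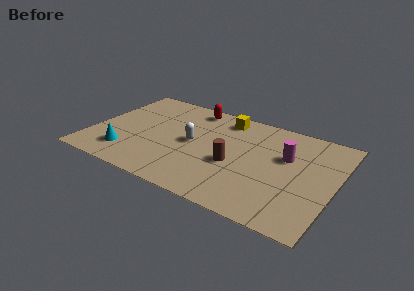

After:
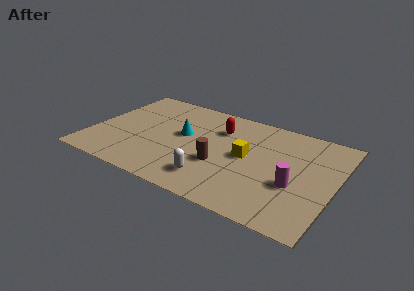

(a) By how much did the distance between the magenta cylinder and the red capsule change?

-0.5

The distance was about 5.1 in the first image and 4.6 in the second, so they moved 0.5 units closer together.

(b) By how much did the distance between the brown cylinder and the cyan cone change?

-2.8

The distance was about 5.2 in the first image and 2.4 in the second, so they moved 2.8 units closer together.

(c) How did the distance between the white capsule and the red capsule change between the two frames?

+1.1

Before: roughly 2.7 units apart; after: 3.8. That's 1.1 units further apart.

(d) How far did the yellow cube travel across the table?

2.8

From (6.0, 6.2) to (7.4, 3.8), the yellow cube covered √(1.4² + 2.4²) ≈ 2.8 units.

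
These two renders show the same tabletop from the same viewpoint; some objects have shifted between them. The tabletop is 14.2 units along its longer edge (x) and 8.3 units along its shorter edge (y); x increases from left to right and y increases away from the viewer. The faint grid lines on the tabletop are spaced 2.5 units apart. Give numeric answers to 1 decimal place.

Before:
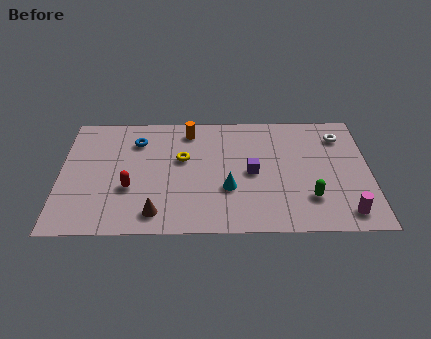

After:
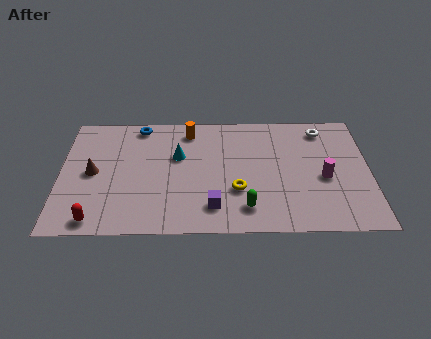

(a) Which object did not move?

the orange cylinder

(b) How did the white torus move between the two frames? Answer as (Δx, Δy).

(-0.8, 0.5)

The white torus was at about (12.9, 6.5) and moved to about (12.1, 7.0).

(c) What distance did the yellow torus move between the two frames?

3.3

The yellow torus moved from about (5.6, 5.0) to (8.1, 2.8), a distance of √(2.5² + 2.2²) ≈ 3.3.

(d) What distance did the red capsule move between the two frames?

2.6

From (3.2, 3.0) to (1.7, 0.9), the red capsule covered √(1.5² + 2.1²) ≈ 2.6 units.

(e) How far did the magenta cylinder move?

2.6

The magenta cylinder was near (13.0, 1.2) before and (12.1, 3.6) after, so it travelled √(0.9² + 2.4²) ≈ 2.6 units.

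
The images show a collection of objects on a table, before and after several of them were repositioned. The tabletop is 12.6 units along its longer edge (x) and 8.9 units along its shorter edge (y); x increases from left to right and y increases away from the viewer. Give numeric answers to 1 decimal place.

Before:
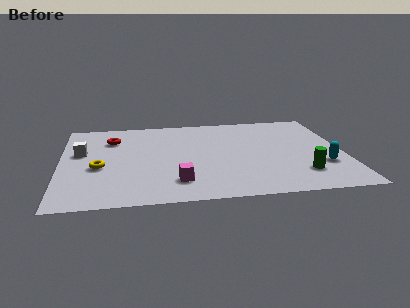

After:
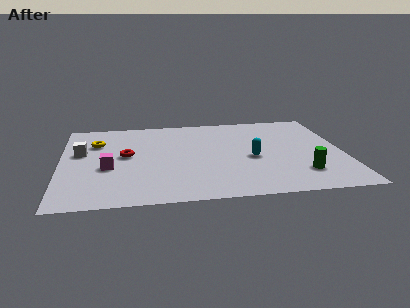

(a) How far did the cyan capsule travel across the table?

3.3

From (11.6, 2.8) to (8.5, 3.9), the cyan capsule covered √(3.1² + 1.1²) ≈ 3.3 units.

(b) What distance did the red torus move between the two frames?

1.9

The red torus moved from about (2.3, 6.6) to (2.9, 4.8), a distance of √(0.6² + 1.8²) ≈ 1.9.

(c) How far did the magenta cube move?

3.4

The magenta cube was near (5.1, 1.9) before and (2.1, 3.6) after, so it travelled √(3.0² + 1.7²) ≈ 3.4 units.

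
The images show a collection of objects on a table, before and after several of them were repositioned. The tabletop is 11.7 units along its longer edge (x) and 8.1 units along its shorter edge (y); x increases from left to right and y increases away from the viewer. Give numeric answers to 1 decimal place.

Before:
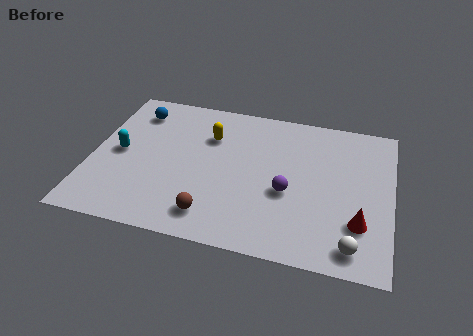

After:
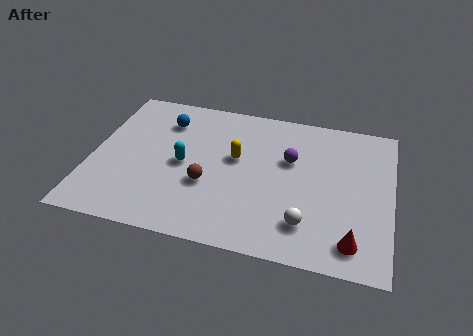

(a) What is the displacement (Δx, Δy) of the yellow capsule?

(1.1, -1.0)

The yellow capsule was at about (4.5, 5.7) and moved to about (5.6, 4.7).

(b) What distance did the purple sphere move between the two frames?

1.8

The purple sphere was near (7.7, 3.3) before and (7.7, 5.1) after, so it travelled √(0.0² + 1.8²) ≈ 1.8 units.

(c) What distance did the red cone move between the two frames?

1.0

From (10.5, 2.3) to (10.3, 1.3), the red cone covered √(0.2² + 1.0²) ≈ 1.0 units.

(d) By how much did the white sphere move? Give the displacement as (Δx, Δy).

(-1.8, 0.7)

From the two frames, the white sphere sits at roughly (10.3, 1.1) before and (8.5, 1.8) after.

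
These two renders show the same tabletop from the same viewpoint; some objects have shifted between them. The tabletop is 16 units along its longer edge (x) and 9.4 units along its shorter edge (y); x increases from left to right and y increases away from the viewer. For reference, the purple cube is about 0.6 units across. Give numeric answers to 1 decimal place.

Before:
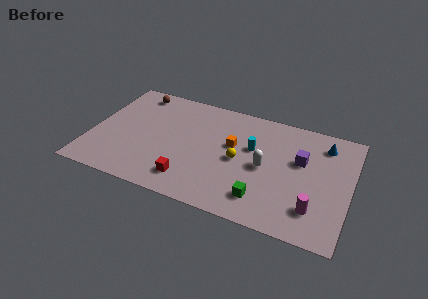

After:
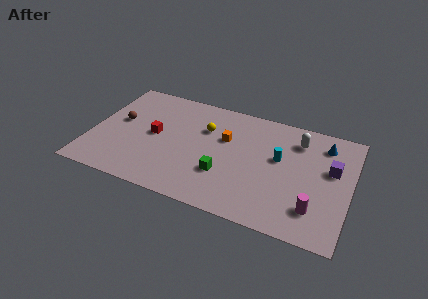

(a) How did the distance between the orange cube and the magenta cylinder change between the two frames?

+0.6

Before: roughly 6.3 units apart; after: 6.9. That's 0.6 units further apart.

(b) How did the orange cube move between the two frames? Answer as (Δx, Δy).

(-0.5, 0.4)

The orange cube started near (8.7, 5.6) and ended near (8.2, 6.0).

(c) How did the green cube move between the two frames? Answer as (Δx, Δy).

(-2.5, 1.1)

The green cube started near (10.9, 1.9) and ended near (8.4, 3.0).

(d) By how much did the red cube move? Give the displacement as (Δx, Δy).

(-2.5, 3.0)

The red cube started near (6.4, 1.8) and ended near (3.9, 4.8).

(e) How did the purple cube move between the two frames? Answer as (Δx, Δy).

(1.9, -0.1)

The purple cube was at about (12.9, 5.8) and moved to about (14.8, 5.7).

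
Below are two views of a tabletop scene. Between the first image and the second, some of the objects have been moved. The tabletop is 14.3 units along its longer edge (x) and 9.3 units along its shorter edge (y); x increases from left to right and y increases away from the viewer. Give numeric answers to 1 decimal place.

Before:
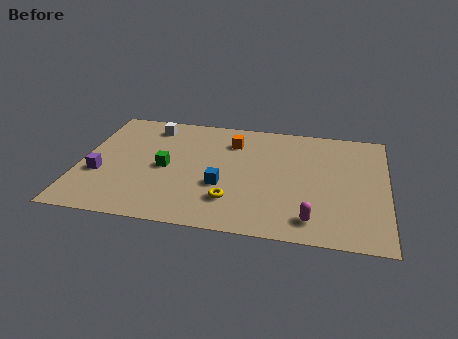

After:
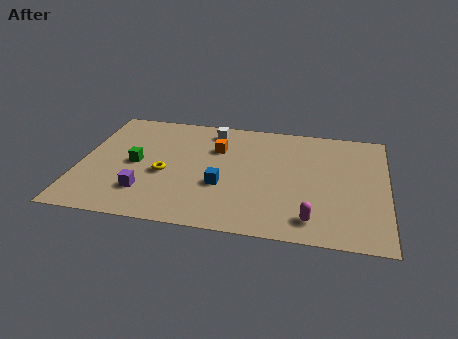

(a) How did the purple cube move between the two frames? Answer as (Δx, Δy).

(2.2, -1.1)

The purple cube was at about (1.0, 3.4) and moved to about (3.2, 2.3).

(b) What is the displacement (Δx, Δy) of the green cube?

(-1.4, 0.1)

The green cube was at about (4.0, 4.4) and moved to about (2.6, 4.5).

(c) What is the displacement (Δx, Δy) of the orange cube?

(-0.7, -0.7)

From the two frames, the orange cube sits at roughly (7.0, 7.1) before and (6.3, 6.4) after.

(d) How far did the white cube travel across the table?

2.9

The white cube was near (3.1, 7.8) before and (6.0, 7.9) after, so it travelled √(2.9² + 0.1²) ≈ 2.9 units.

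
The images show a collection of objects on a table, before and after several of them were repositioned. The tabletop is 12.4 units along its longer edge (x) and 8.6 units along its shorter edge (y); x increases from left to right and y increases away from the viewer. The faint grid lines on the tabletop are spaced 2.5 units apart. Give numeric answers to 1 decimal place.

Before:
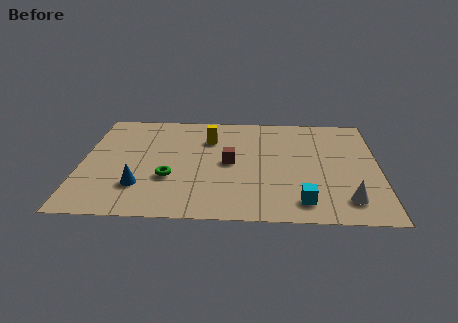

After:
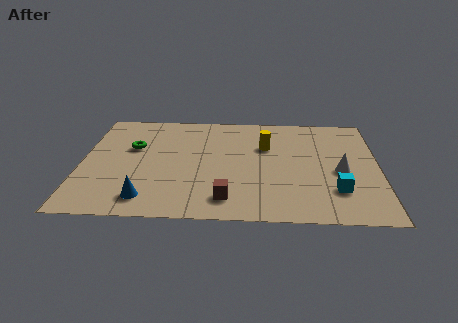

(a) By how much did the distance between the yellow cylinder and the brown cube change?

+2.4

Before: roughly 2.1 units apart; after: 4.5. That's 2.4 units further apart.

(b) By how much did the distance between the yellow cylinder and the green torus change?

+2.0

The distance was about 3.6 in the first image and 5.6 in the second, so they moved 2.0 units further apart.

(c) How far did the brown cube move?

2.8

From (6.2, 4.3) to (6.1, 1.5), the brown cube covered √(0.1² + 2.8²) ≈ 2.8 units.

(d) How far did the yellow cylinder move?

2.5

The yellow cylinder was near (5.3, 6.2) before and (7.7, 5.7) after, so it travelled √(2.4² + 0.5²) ≈ 2.5 units.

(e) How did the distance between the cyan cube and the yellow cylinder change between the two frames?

-1.7

The distance was about 6.2 in the first image and 4.5 in the second, so they moved 1.7 units closer together.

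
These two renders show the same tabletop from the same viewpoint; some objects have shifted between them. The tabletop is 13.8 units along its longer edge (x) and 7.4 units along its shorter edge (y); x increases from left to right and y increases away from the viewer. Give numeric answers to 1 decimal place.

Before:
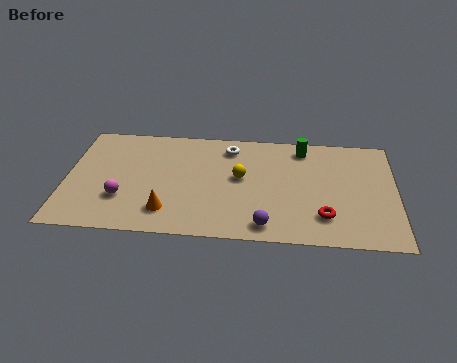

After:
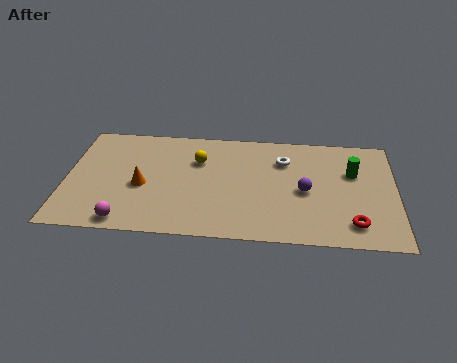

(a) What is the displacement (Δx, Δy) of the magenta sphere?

(0.2, -1.5)

The magenta sphere started near (2.4, 2.3) and ended near (2.6, 0.8).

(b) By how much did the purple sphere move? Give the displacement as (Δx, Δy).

(1.6, 2.4)

From the two frames, the purple sphere sits at roughly (8.4, 1.0) before and (10.0, 3.4) after.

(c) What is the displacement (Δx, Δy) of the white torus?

(2.3, -0.7)

The white torus was at about (6.8, 6.1) and moved to about (9.1, 5.4).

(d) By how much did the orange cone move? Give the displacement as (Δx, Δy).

(-1.1, 1.6)

From the two frames, the orange cone sits at roughly (4.3, 1.6) before and (3.2, 3.2) after.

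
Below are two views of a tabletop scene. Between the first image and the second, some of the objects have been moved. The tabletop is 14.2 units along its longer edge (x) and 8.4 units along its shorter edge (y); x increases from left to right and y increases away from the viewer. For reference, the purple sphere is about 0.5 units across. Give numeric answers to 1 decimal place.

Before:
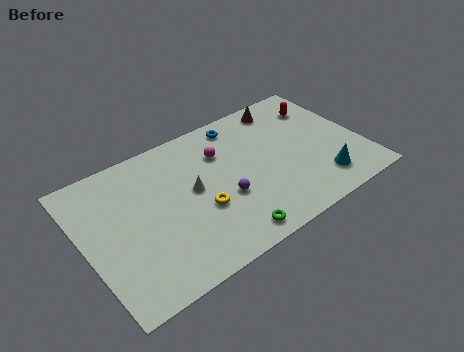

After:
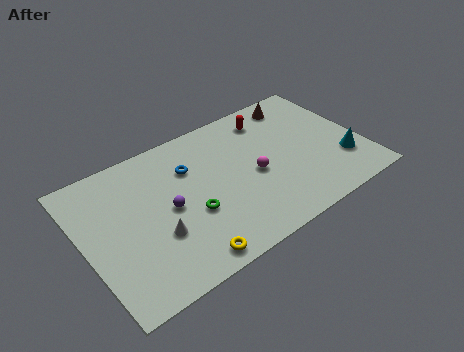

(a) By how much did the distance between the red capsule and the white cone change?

+0.3

The distance was about 7.4 in the first image and 7.7 in the second, so they moved 0.3 units further apart.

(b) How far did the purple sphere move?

2.8

The purple sphere was near (6.9, 3.2) before and (4.2, 4.1) after, so it travelled √(2.7² + 0.9²) ≈ 2.8 units.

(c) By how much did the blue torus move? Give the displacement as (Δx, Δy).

(-2.9, -1.4)

The blue torus was at about (8.5, 7.3) and moved to about (5.6, 5.9).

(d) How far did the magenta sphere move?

2.6

The magenta sphere was near (7.3, 6.0) before and (8.6, 3.8) after, so it travelled √(1.3² + 2.2²) ≈ 2.6 units.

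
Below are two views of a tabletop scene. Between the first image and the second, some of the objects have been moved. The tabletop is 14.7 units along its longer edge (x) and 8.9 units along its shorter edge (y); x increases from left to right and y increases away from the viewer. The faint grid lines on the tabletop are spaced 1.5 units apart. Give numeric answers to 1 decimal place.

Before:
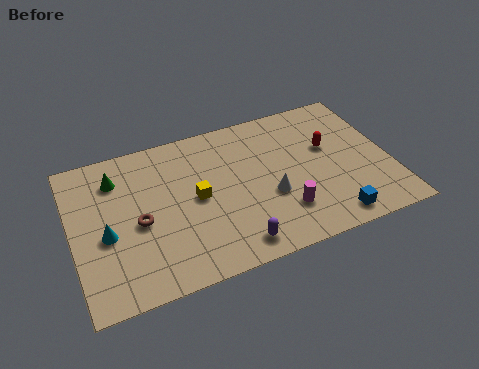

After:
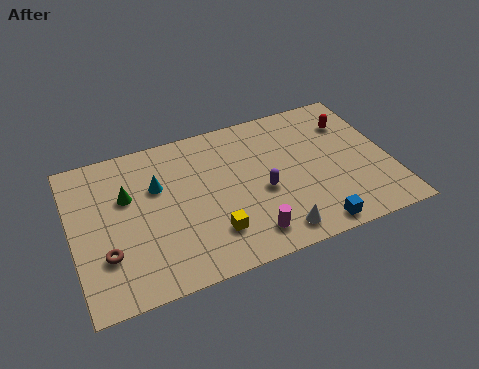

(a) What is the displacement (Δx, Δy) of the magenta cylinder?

(-1.7, -0.8)

The magenta cylinder started near (9.5, 2.3) and ended near (7.8, 1.5).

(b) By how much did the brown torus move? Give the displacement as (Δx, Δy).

(-1.6, -1.3)

From the two frames, the brown torus sits at roughly (3.0, 4.0) before and (1.4, 2.7) after.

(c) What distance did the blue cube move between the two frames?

0.9

From (11.6, 1.1) to (10.7, 0.9), the blue cube covered √(0.9² + 0.2²) ≈ 0.9 units.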